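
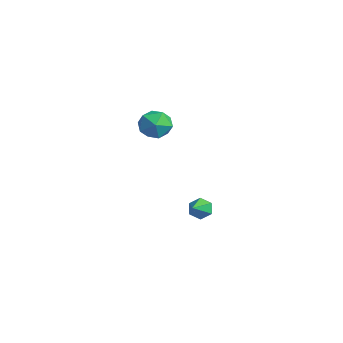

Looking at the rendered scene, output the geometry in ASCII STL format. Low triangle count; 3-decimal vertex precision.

solid 
facet normal -0.322 0.582 0.747
outer loop
vertex -2.274 -1.391 3.33
vertex -2.732 -2.129 3.707
vertex -1.836 -1.951 3.955
endloop
endfacet
facet normal 0.311 0.806 0.504
outer loop
vertex -2.274 -1.391 3.33
vertex -1.836 -1.951 3.955
vertex -1.374 -1.648 3.186
endloop
endfacet
facet normal 0.241 0.951 -0.192
outer loop
vertex -2.274 -1.391 3.33
vertex -1.374 -1.648 3.186
vertex -1.985 -1.639 2.463
endloop
endfacet
facet normal -0.435 0.817 -0.379
outer loop
vertex -2.274 -1.391 3.33
vertex -1.985 -1.639 2.463
vertex -2.824 -1.936 2.785
endloop
endfacet
facet normal -0.783 0.589 0.201
outer loop
vertex -2.274 -1.391 3.33
vertex -2.824 -1.936 2.785
vertex -2.732 -2.129 3.707
endloop
endfacet
facet normal 0.775 0.269 0.572
outer loop
vertex -1.374 -1.648 3.186
vertex -1.836 -1.951 3.955
vertex -1.276 -2.544 3.475
endloop
endfacet
facet normal -0.248 -0.093 0.964
outer loop
vertex -1.836 -1.951 3.955
vertex -2.732 -2.129 3.707
vertex -2.115 -2.841 3.797
endloop
endfacet
facet normal -0.993 -0.082 0.082
outer loop
vertex -2.732 -2.129 3.707
vertex -2.824 -1.936 2.785
vertex -2.726 -2.832 3.074
endloop
endfacet
facet normal -0.430 0.287 -0.856
outer loop
vertex -2.824 -1.936 2.785
vertex -1.985 -1.639 2.463
vertex -2.264 -2.529 2.305
endloop
endfacet
facet normal 0.663 0.504 -0.554
outer loop
vertex -1.985 -1.639 2.463
vertex -1.374 -1.648 3.186
vertex -1.368 -2.351 2.553
endloop
endfacet
facet normal 0.435 -0.817 0.379
outer loop
vertex -1.826 -3.089 2.93
vertex -1.276 -2.544 3.475
vertex -2.115 -2.841 3.797
endloop
endfacet
facet normal -0.241 -0.951 0.192
outer loop
vertex -1.826 -3.089 2.93
vertex -2.115 -2.841 3.797
vertex -2.726 -2.832 3.074
endloop
endfacet
facet normal -0.311 -0.806 -0.504
outer loop
vertex -1.826 -3.089 2.93
vertex -2.726 -2.832 3.074
vertex -2.264 -2.529 2.305
endloop
endfacet
facet normal 0.322 -0.582 -0.747
outer loop
vertex -1.826 -3.089 2.93
vertex -2.264 -2.529 2.305
vertex -1.368 -2.351 2.553
endloop
endfacet
facet normal 0.783 -0.589 -0.201
outer loop
vertex -1.826 -3.089 2.93
vertex -1.368 -2.351 2.553
vertex -1.276 -2.544 3.475
endloop
endfacet
facet normal 0.430 -0.287 0.856
outer loop
vertex -2.115 -2.841 3.797
vertex -1.276 -2.544 3.475
vertex -1.836 -1.951 3.955
endloop
endfacet
facet normal -0.663 -0.504 0.554
outer loop
vertex -2.726 -2.832 3.074
vertex -2.115 -2.841 3.797
vertex -2.732 -2.129 3.707
endloop
endfacet
facet normal -0.775 -0.269 -0.572
outer loop
vertex -2.264 -2.529 2.305
vertex -2.726 -2.832 3.074
vertex -2.824 -1.936 2.785
endloop
endfacet
facet normal 0.248 0.093 -0.964
outer loop
vertex -1.368 -2.351 2.553
vertex -2.264 -2.529 2.305
vertex -1.985 -1.639 2.463
endloop
endfacet
facet normal 0.993 0.082 -0.082
outer loop
vertex -1.276 -2.544 3.475
vertex -1.368 -2.351 2.553
vertex -1.374 -1.648 3.186
endloop
endfacet
facet normal -0.648 0.591 -0.480
outer loop
vertex -2.41 0.222 -3.9
vertex -2.713 0.346 -3.339
vertex -2.223 0.725 -3.533
endloop
endfacet
facet normal 0.899 -0.015 -0.438
outer loop
vertex -2.41 0.222 -3.9
vertex -2.223 0.725 -3.533
vertex -1.827 -0.466 -2.681
endloop
endfacet
facet normal -0.648 0.592 -0.480
outer loop
vertex -2.223 0.725 -3.533
vertex -2.713 0.346 -3.339
vertex -2.526 0.848 -2.972
endloop
endfacet
facet normal 0.803 0.499 0.324
outer loop
vertex -2.223 0.725 -3.533
vertex -2.526 0.848 -2.972
vertex -1.827 -0.466 -2.681
endloop
endfacet
facet normal -0.648 0.592 -0.480
outer loop
vertex -2.526 0.848 -2.972
vertex -2.713 0.346 -3.339
vertex -3.017 0.469 -2.777
endloop
endfacet
facet normal 0.152 0.290 0.945
outer loop
vertex -2.526 0.848 -2.972
vertex -3.017 0.469 -2.777
vertex -1.827 -0.466 -2.681
endloop
endfacet
facet normal -0.648 0.592 -0.480
outer loop
vertex -3.017 0.469 -2.777
vertex -2.713 0.346 -3.339
vertex -3.204 -0.033 -3.144
endloop
endfacet
facet normal -0.407 -0.435 0.803
outer loop
vertex -3.017 0.469 -2.777
vertex -3.204 -0.033 -3.144
vertex -1.827 -0.466 -2.681
endloop
endfacet
facet normal -0.648 0.592 -0.480
outer loop
vertex -3.204 -0.033 -3.144
vertex -2.713 0.346 -3.339
vertex -2.901 -0.157 -3.706
endloop
endfacet
facet normal -0.312 -0.949 0.041
outer loop
vertex -3.204 -0.033 -3.144
vertex -2.901 -0.157 -3.706
vertex -1.827 -0.466 -2.681
endloop
endfacet
facet normal -0.647 0.592 -0.480
outer loop
vertex -2.901 -0.157 -3.706
vertex -2.713 0.346 -3.339
vertex -2.41 0.222 -3.9
endloop
endfacet
facet normal 0.341 -0.739 -0.580
outer loop
vertex -2.901 -0.157 -3.706
vertex -2.41 0.222 -3.9
vertex -1.827 -0.466 -2.681
endloop
endfacet

endsolid


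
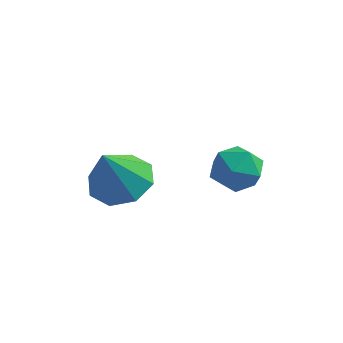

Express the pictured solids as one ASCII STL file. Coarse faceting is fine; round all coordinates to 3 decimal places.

solid 
facet normal 0.131 0.427 -0.895
outer loop
vertex 1.19 0.561 0.668
vertex 0.219 0.584 0.537
vertex 0.88 1.194 0.925
endloop
endfacet
facet normal 0.729 0.081 0.680
outer loop
vertex 1.19 0.561 0.668
vertex 0.88 1.194 0.925
vertex 0.001 -0.124 2.023
endloop
endfacet
facet normal 0.132 0.426 -0.895
outer loop
vertex 0.88 1.194 0.925
vertex 0.219 0.584 0.537
vertex 0.184 1.47 0.954
endloop
endfacet
facet normal 0.241 0.521 0.819
outer loop
vertex 0.88 1.194 0.925
vertex 0.184 1.47 0.954
vertex 0.001 -0.124 2.023
endloop
endfacet
facet normal 0.130 0.426 -0.895
outer loop
vertex 0.184 1.47 0.954
vertex 0.219 0.584 0.537
vertex -0.493 1.227 0.74
endloop
endfacet
facet normal -0.423 0.538 0.729
outer loop
vertex 0.184 1.47 0.954
vertex -0.493 1.227 0.74
vertex 0.001 -0.124 2.023
endloop
endfacet
facet normal 0.131 0.427 -0.895
outer loop
vertex -0.493 1.227 0.74
vertex 0.219 0.584 0.537
vertex -0.752 0.607 0.406
endloop
endfacet
facet normal -0.879 0.118 0.463
outer loop
vertex -0.493 1.227 0.74
vertex -0.752 0.607 0.406
vertex 0.001 -0.124 2.023
endloop
endfacet
facet normal 0.131 0.426 -0.895
outer loop
vertex -0.752 0.607 0.406
vertex 0.219 0.584 0.537
vertex -0.443 -0.026 0.15
endloop
endfacet
facet normal -0.854 -0.489 0.177
outer loop
vertex -0.752 0.607 0.406
vertex -0.443 -0.026 0.15
vertex 0.001 -0.124 2.023
endloop
endfacet
facet normal 0.130 0.426 -0.895
outer loop
vertex -0.443 -0.026 0.15
vertex 0.219 0.584 0.537
vertex 0.254 -0.302 0.12
endloop
endfacet
facet normal -0.366 -0.930 0.038
outer loop
vertex -0.443 -0.026 0.15
vertex 0.254 -0.302 0.12
vertex 0.001 -0.124 2.023
endloop
endfacet
facet normal 0.131 0.426 -0.895
outer loop
vertex 0.254 -0.302 0.12
vertex 0.219 0.584 0.537
vertex 0.93 -0.059 0.335
endloop
endfacet
facet normal 0.299 -0.946 0.128
outer loop
vertex 0.254 -0.302 0.12
vertex 0.93 -0.059 0.335
vertex 0.001 -0.124 2.023
endloop
endfacet
facet normal 0.131 0.426 -0.895
outer loop
vertex 0.93 -0.059 0.335
vertex 0.219 0.584 0.537
vertex 1.19 0.561 0.668
endloop
endfacet
facet normal 0.753 -0.527 0.394
outer loop
vertex 0.93 -0.059 0.335
vertex 1.19 0.561 0.668
vertex 0.001 -0.124 2.023
endloop
endfacet
facet normal 0.134 0.990 0.048
outer loop
vertex 2.4 4.359 -1.0
vertex 2.294 4.33 -0.113
vertex 3.108 4.237 -0.469
endloop
endfacet
facet normal 0.497 0.710 -0.499
outer loop
vertex 2.4 4.359 -1.0
vertex 3.108 4.237 -0.469
vertex 3.028 3.763 -1.223
endloop
endfacet
facet normal 0.031 0.378 -0.925
outer loop
vertex 2.4 4.359 -1.0
vertex 3.028 3.763 -1.223
vertex 2.164 3.564 -1.333
endloop
endfacet
facet normal -0.620 0.453 -0.641
outer loop
vertex 2.4 4.359 -1.0
vertex 2.164 3.564 -1.333
vertex 1.71 3.914 -0.647
endloop
endfacet
facet normal -0.556 0.830 -0.039
outer loop
vertex 2.4 4.359 -1.0
vertex 1.71 3.914 -0.647
vertex 2.294 4.33 -0.113
endloop
endfacet
facet normal 0.946 0.220 -0.239
outer loop
vertex 3.028 3.763 -1.223
vertex 3.108 4.237 -0.469
vertex 3.31 3.366 -0.473
endloop
endfacet
facet normal 0.360 0.673 0.647
outer loop
vertex 3.108 4.237 -0.469
vertex 2.294 4.33 -0.113
vertex 2.856 3.716 0.213
endloop
endfacet
facet normal -0.757 0.415 0.504
outer loop
vertex 2.294 4.33 -0.113
vertex 1.71 3.914 -0.647
vertex 1.992 3.517 0.103
endloop
endfacet
facet normal -0.861 -0.197 -0.469
outer loop
vertex 1.71 3.914 -0.647
vertex 2.164 3.564 -1.333
vertex 1.912 3.043 -0.651
endloop
endfacet
facet normal 0.191 -0.318 -0.929
outer loop
vertex 2.164 3.564 -1.333
vertex 3.028 3.763 -1.223
vertex 2.726 2.95 -1.007
endloop
endfacet
facet normal 0.620 -0.453 0.641
outer loop
vertex 2.62 2.921 -0.12
vertex 3.31 3.366 -0.473
vertex 2.856 3.716 0.213
endloop
endfacet
facet normal -0.031 -0.378 0.925
outer loop
vertex 2.62 2.921 -0.12
vertex 2.856 3.716 0.213
vertex 1.992 3.517 0.103
endloop
endfacet
facet normal -0.497 -0.710 0.499
outer loop
vertex 2.62 2.921 -0.12
vertex 1.992 3.517 0.103
vertex 1.912 3.043 -0.651
endloop
endfacet
facet normal -0.134 -0.990 -0.048
outer loop
vertex 2.62 2.921 -0.12
vertex 1.912 3.043 -0.651
vertex 2.726 2.95 -1.007
endloop
endfacet
facet normal 0.556 -0.830 0.039
outer loop
vertex 2.62 2.921 -0.12
vertex 2.726 2.95 -1.007
vertex 3.31 3.366 -0.473
endloop
endfacet
facet normal 0.861 0.197 0.469
outer loop
vertex 2.856 3.716 0.213
vertex 3.31 3.366 -0.473
vertex 3.108 4.237 -0.469
endloop
endfacet
facet normal -0.191 0.318 0.929
outer loop
vertex 1.992 3.517 0.103
vertex 2.856 3.716 0.213
vertex 2.294 4.33 -0.113
endloop
endfacet
facet normal -0.946 -0.220 0.239
outer loop
vertex 1.912 3.043 -0.651
vertex 1.992 3.517 0.103
vertex 1.71 3.914 -0.647
endloop
endfacet
facet normal -0.360 -0.673 -0.647
outer loop
vertex 2.726 2.95 -1.007
vertex 1.912 3.043 -0.651
vertex 2.164 3.564 -1.333
endloop
endfacet
facet normal 0.757 -0.415 -0.504
outer loop
vertex 3.31 3.366 -0.473
vertex 2.726 2.95 -1.007
vertex 3.028 3.763 -1.223
endloop
endfacet

endsolid


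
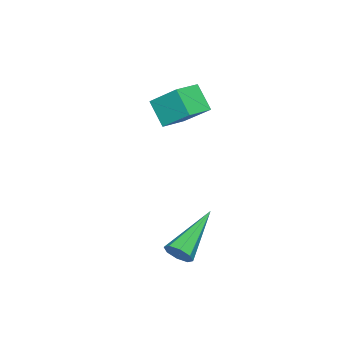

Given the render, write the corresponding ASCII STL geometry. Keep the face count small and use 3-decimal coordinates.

solid 
facet normal 0.902 -0.037 -0.430
outer loop
vertex 3.134 3.615 -1.084
vertex 2.925 3.84 -1.541
vertex 3.153 4.036 -1.08
endloop
endfacet
facet normal 0.210 -0.019 0.978
outer loop
vertex 3.134 3.615 -1.084
vertex 3.153 4.036 -1.08
vertex 0.995 3.92 -0.619
endloop
endfacet
facet normal 0.902 -0.039 -0.430
outer loop
vertex 3.153 4.036 -1.08
vertex 2.925 3.84 -1.541
vertex 3.039 4.341 -1.347
endloop
endfacet
facet normal 0.118 0.679 0.725
outer loop
vertex 3.153 4.036 -1.08
vertex 3.039 4.341 -1.347
vertex 0.995 3.92 -0.619
endloop
endfacet
facet normal 0.901 -0.038 -0.432
outer loop
vertex 3.039 4.341 -1.347
vertex 2.925 3.84 -1.541
vertex 2.858 4.353 -1.726
endloop
endfacet
facet normal -0.163 0.981 0.109
outer loop
vertex 3.039 4.341 -1.347
vertex 2.858 4.353 -1.726
vertex 0.995 3.92 -0.619
endloop
endfacet
facet normal 0.902 -0.038 -0.431
outer loop
vertex 2.858 4.353 -1.726
vertex 2.925 3.84 -1.541
vertex 2.716 4.064 -1.998
endloop
endfacet
facet normal -0.472 0.716 -0.514
outer loop
vertex 2.858 4.353 -1.726
vertex 2.716 4.064 -1.998
vertex 0.995 3.92 -0.619
endloop
endfacet
facet normal 0.902 -0.038 -0.431
outer loop
vertex 2.716 4.064 -1.998
vertex 2.925 3.84 -1.541
vertex 2.697 3.643 -2.001
endloop
endfacet
facet normal -0.627 0.034 -0.779
outer loop
vertex 2.716 4.064 -1.998
vertex 2.697 3.643 -2.001
vertex 0.995 3.92 -0.619
endloop
endfacet
facet normal 0.902 -0.038 -0.431
outer loop
vertex 2.697 3.643 -2.001
vertex 2.925 3.84 -1.541
vertex 2.811 3.338 -1.735
endloop
endfacet
facet normal -0.535 -0.660 -0.527
outer loop
vertex 2.697 3.643 -2.001
vertex 2.811 3.338 -1.735
vertex 0.995 3.92 -0.619
endloop
endfacet
facet normal 0.902 -0.038 -0.431
outer loop
vertex 2.811 3.338 -1.735
vertex 2.925 3.84 -1.541
vertex 2.992 3.326 -1.355
endloop
endfacet
facet normal -0.253 -0.963 0.090
outer loop
vertex 2.811 3.338 -1.735
vertex 2.992 3.326 -1.355
vertex 0.995 3.92 -0.619
endloop
endfacet
facet normal 0.901 -0.039 -0.431
outer loop
vertex 2.992 3.326 -1.355
vertex 2.925 3.84 -1.541
vertex 3.134 3.615 -1.084
endloop
endfacet
facet normal 0.056 -0.697 0.714
outer loop
vertex 2.992 3.326 -1.355
vertex 3.134 3.615 -1.084
vertex 0.995 3.92 -0.619
endloop
endfacet
facet normal -0.953 0.238 -0.188
outer loop
vertex -2.481 0.292 1.895
vertex -2.401 1.417 2.913
vertex -2.129 1.034 1.047
endloop
endfacet
facet normal -0.052 -0.741 -0.670
outer loop
vertex -1.119 0.783 1.247
vertex -2.481 0.292 1.895
vertex -2.129 1.034 1.047
endloop
endfacet
facet normal -0.953 0.237 -0.188
outer loop
vertex -2.129 1.034 1.047
vertex -2.401 1.417 2.913
vertex -2.05 2.16 2.066
endloop
endfacet
facet normal 0.298 0.629 -0.718
outer loop
vertex -2.05 2.16 2.066
vertex -1.119 0.783 1.247
vertex -2.129 1.034 1.047
endloop
endfacet
facet normal -0.298 -0.629 0.718
outer loop
vertex -2.481 0.292 1.895
vertex -1.391 1.166 3.113
vertex -2.401 1.417 2.913
endloop
endfacet
facet normal -0.052 -0.740 -0.671
outer loop
vertex -1.47 0.04 2.094
vertex -2.481 0.292 1.895
vertex -1.119 0.783 1.247
endloop
endfacet
facet normal -0.298 -0.629 0.718
outer loop
vertex -1.47 0.04 2.094
vertex -1.391 1.166 3.113
vertex -2.481 0.292 1.895
endloop
endfacet
facet normal 0.051 0.740 0.670
outer loop
vertex -2.401 1.417 2.913
vertex -1.391 1.166 3.113
vertex -2.05 2.16 2.066
endloop
endfacet
facet normal 0.298 0.629 -0.718
outer loop
vertex -1.039 1.908 2.265
vertex -1.119 0.783 1.247
vertex -2.05 2.16 2.066
endloop
endfacet
facet normal 0.053 0.741 0.670
outer loop
vertex -2.05 2.16 2.066
vertex -1.391 1.166 3.113
vertex -1.039 1.908 2.265
endloop
endfacet
facet normal 0.953 -0.237 0.187
outer loop
vertex -1.039 1.908 2.265
vertex -1.47 0.04 2.094
vertex -1.119 0.783 1.247
endloop
endfacet
facet normal 0.953 -0.237 0.188
outer loop
vertex -1.391 1.166 3.113
vertex -1.47 0.04 2.094
vertex -1.039 1.908 2.265
endloop
endfacet

endsolid


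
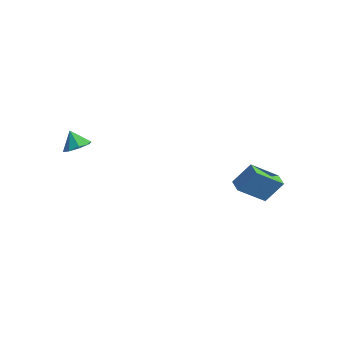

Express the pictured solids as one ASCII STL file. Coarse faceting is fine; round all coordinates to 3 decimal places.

solid 
facet normal 0.593 -0.213 -0.777
outer loop
vertex -2.624 -4.272 1.756
vertex -3.124 -3.867 1.263
vertex -2.474 -3.673 1.706
endloop
endfacet
facet normal 0.301 0.004 0.954
outer loop
vertex -2.624 -4.272 1.756
vertex -2.474 -3.673 1.706
vertex -3.776 -3.633 2.117
endloop
endfacet
facet normal 0.593 -0.214 -0.776
outer loop
vertex -2.474 -3.673 1.706
vertex -3.124 -3.867 1.263
vertex -2.704 -3.187 1.396
endloop
endfacet
facet normal 0.257 0.603 0.755
outer loop
vertex -2.474 -3.673 1.706
vertex -2.704 -3.187 1.396
vertex -3.776 -3.633 2.117
endloop
endfacet
facet normal 0.592 -0.214 -0.777
outer loop
vertex -2.704 -3.187 1.396
vertex -3.124 -3.867 1.263
vertex -3.18 -3.1 1.009
endloop
endfacet
facet normal -0.133 0.919 0.371
outer loop
vertex -2.704 -3.187 1.396
vertex -3.18 -3.1 1.009
vertex -3.776 -3.633 2.117
endloop
endfacet
facet normal 0.594 -0.214 -0.776
outer loop
vertex -3.18 -3.1 1.009
vertex -3.124 -3.867 1.263
vertex -3.623 -3.463 0.77
endloop
endfacet
facet normal -0.641 0.767 0.024
outer loop
vertex -3.18 -3.1 1.009
vertex -3.623 -3.463 0.77
vertex -3.776 -3.633 2.117
endloop
endfacet
facet normal 0.593 -0.214 -0.776
outer loop
vertex -3.623 -3.463 0.77
vertex -3.124 -3.867 1.263
vertex -3.774 -4.062 0.82
endloop
endfacet
facet normal -0.968 0.237 -0.080
outer loop
vertex -3.623 -3.463 0.77
vertex -3.774 -4.062 0.82
vertex -3.776 -3.633 2.117
endloop
endfacet
facet normal 0.593 -0.214 -0.776
outer loop
vertex -3.774 -4.062 0.82
vertex -3.124 -3.867 1.263
vertex -3.543 -4.547 1.13
endloop
endfacet
facet normal -0.924 -0.364 0.119
outer loop
vertex -3.774 -4.062 0.82
vertex -3.543 -4.547 1.13
vertex -3.776 -3.633 2.117
endloop
endfacet
facet normal 0.593 -0.213 -0.777
outer loop
vertex -3.543 -4.547 1.13
vertex -3.124 -3.867 1.263
vertex -3.067 -4.634 1.517
endloop
endfacet
facet normal -0.534 -0.680 0.503
outer loop
vertex -3.543 -4.547 1.13
vertex -3.067 -4.634 1.517
vertex -3.776 -3.633 2.117
endloop
endfacet
facet normal 0.593 -0.213 -0.776
outer loop
vertex -3.067 -4.634 1.517
vertex -3.124 -3.867 1.263
vertex -2.624 -4.272 1.756
endloop
endfacet
facet normal -0.027 -0.528 0.849
outer loop
vertex -3.067 -4.634 1.517
vertex -2.624 -4.272 1.756
vertex -3.776 -3.633 2.117
endloop
endfacet
facet normal -0.804 0.594 -0.029
outer loop
vertex 3.28 3.044 -2.173
vertex 4.277 4.324 -3.629
vertex 2.676 2.169 -3.355
endloop
endfacet
facet normal -0.458 -0.587 0.668
outer loop
vertex 3.343 1.676 -3.331
vertex 3.28 3.044 -2.173
vertex 2.676 2.169 -3.355
endloop
endfacet
facet normal -0.804 0.594 -0.029
outer loop
vertex 2.676 2.169 -3.355
vertex 4.277 4.324 -3.629
vertex 3.673 3.448 -4.811
endloop
endfacet
facet normal -0.380 -0.550 -0.744
outer loop
vertex 3.673 3.448 -4.811
vertex 3.343 1.676 -3.331
vertex 2.676 2.169 -3.355
endloop
endfacet
facet normal 0.380 0.550 0.744
outer loop
vertex 3.28 3.044 -2.173
vertex 4.944 3.831 -3.605
vertex 4.277 4.324 -3.629
endloop
endfacet
facet normal -0.457 -0.587 0.668
outer loop
vertex 3.947 2.552 -2.149
vertex 3.28 3.044 -2.173
vertex 3.343 1.676 -3.331
endloop
endfacet
facet normal 0.379 0.551 0.744
outer loop
vertex 3.947 2.552 -2.149
vertex 4.944 3.831 -3.605
vertex 3.28 3.044 -2.173
endloop
endfacet
facet normal 0.458 0.586 -0.668
outer loop
vertex 4.277 4.324 -3.629
vertex 4.944 3.831 -3.605
vertex 3.673 3.448 -4.811
endloop
endfacet
facet normal -0.379 -0.551 -0.744
outer loop
vertex 4.34 2.956 -4.787
vertex 3.343 1.676 -3.331
vertex 3.673 3.448 -4.811
endloop
endfacet
facet normal 0.457 0.587 -0.668
outer loop
vertex 3.673 3.448 -4.811
vertex 4.944 3.831 -3.605
vertex 4.34 2.956 -4.787
endloop
endfacet
facet normal 0.804 -0.594 0.029
outer loop
vertex 4.34 2.956 -4.787
vertex 3.947 2.552 -2.149
vertex 3.343 1.676 -3.331
endloop
endfacet
facet normal 0.804 -0.594 0.029
outer loop
vertex 4.944 3.831 -3.605
vertex 3.947 2.552 -2.149
vertex 4.34 2.956 -4.787
endloop
endfacet

endsolid


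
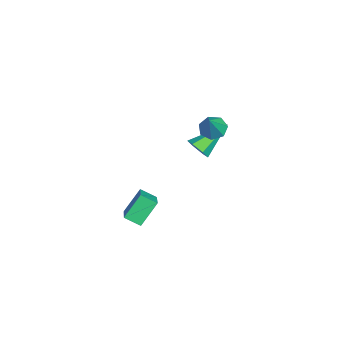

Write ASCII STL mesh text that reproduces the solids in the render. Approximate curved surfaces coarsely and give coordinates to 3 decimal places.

solid 
facet normal 0.433 -0.721 -0.541
outer loop
vertex -1.352 0.145 0.696
vertex -1.946 -0.056 0.489
vertex -1.615 0.4 0.146
endloop
endfacet
facet normal 0.655 0.755 0.036
outer loop
vertex -1.352 0.145 0.696
vertex -1.615 0.4 0.146
vertex -2.794 1.356 1.551
endloop
endfacet
facet normal 0.432 -0.721 -0.541
outer loop
vertex -1.615 0.4 0.146
vertex -1.946 -0.056 0.489
vertex -2.208 0.199 -0.06
endloop
endfacet
facet normal -0.064 0.800 -0.597
outer loop
vertex -1.615 0.4 0.146
vertex -2.208 0.199 -0.06
vertex -2.794 1.356 1.551
endloop
endfacet
facet normal 0.433 -0.721 -0.541
outer loop
vertex -2.208 0.199 -0.06
vertex -1.946 -0.056 0.489
vertex -2.54 -0.258 0.283
endloop
endfacet
facet normal -0.840 0.247 -0.483
outer loop
vertex -2.208 0.199 -0.06
vertex -2.54 -0.258 0.283
vertex -2.794 1.356 1.551
endloop
endfacet
facet normal 0.433 -0.720 -0.542
outer loop
vertex -2.54 -0.258 0.283
vertex -1.946 -0.056 0.489
vertex -2.277 -0.513 0.832
endloop
endfacet
facet normal -0.898 -0.351 0.267
outer loop
vertex -2.54 -0.258 0.283
vertex -2.277 -0.513 0.832
vertex -2.794 1.356 1.551
endloop
endfacet
facet normal 0.433 -0.720 -0.542
outer loop
vertex -2.277 -0.513 0.832
vertex -1.946 -0.056 0.489
vertex -1.683 -0.311 1.038
endloop
endfacet
facet normal -0.178 -0.396 0.901
outer loop
vertex -2.277 -0.513 0.832
vertex -1.683 -0.311 1.038
vertex -2.794 1.356 1.551
endloop
endfacet
facet normal 0.433 -0.721 -0.542
outer loop
vertex -1.683 -0.311 1.038
vertex -1.946 -0.056 0.489
vertex -1.352 0.145 0.696
endloop
endfacet
facet normal 0.598 0.156 0.787
outer loop
vertex -1.683 -0.311 1.038
vertex -1.352 0.145 0.696
vertex -2.794 1.356 1.551
endloop
endfacet
facet normal -0.604 0.155 -0.781
outer loop
vertex -0.9 0.506 1.898
vertex -1.422 0.608 2.322
vertex -0.983 1.064 2.073
endloop
endfacet
facet normal 0.953 0.210 -0.219
outer loop
vertex -0.9 0.506 1.898
vertex -0.983 1.064 2.073
vertex -0.498 0.372 3.518
endloop
endfacet
facet normal -0.604 0.154 -0.782
outer loop
vertex -0.983 1.064 2.073
vertex -1.422 0.608 2.322
vertex -1.397 1.278 2.435
endloop
endfacet
facet normal 0.576 0.796 0.188
outer loop
vertex -0.983 1.064 2.073
vertex -1.397 1.278 2.435
vertex -0.498 0.372 3.518
endloop
endfacet
facet normal -0.603 0.155 -0.783
outer loop
vertex -1.397 1.278 2.435
vertex -1.422 0.608 2.322
vertex -1.83 0.988 2.711
endloop
endfacet
facet normal -0.066 0.738 0.672
outer loop
vertex -1.397 1.278 2.435
vertex -1.83 0.988 2.711
vertex -0.498 0.372 3.518
endloop
endfacet
facet normal -0.604 0.153 -0.782
outer loop
vertex -1.83 0.988 2.711
vertex -1.422 0.608 2.322
vertex -1.955 0.411 2.695
endloop
endfacet
facet normal -0.489 0.082 0.869
outer loop
vertex -1.83 0.988 2.711
vertex -1.955 0.411 2.695
vertex -0.498 0.372 3.518
endloop
endfacet
facet normal -0.604 0.155 -0.782
outer loop
vertex -1.955 0.411 2.695
vertex -1.422 0.608 2.322
vertex -1.679 -0.017 2.397
endloop
endfacet
facet normal -0.374 -0.680 0.630
outer loop
vertex -1.955 0.411 2.695
vertex -1.679 -0.017 2.397
vertex -0.498 0.372 3.518
endloop
endfacet
facet normal -0.603 0.154 -0.783
outer loop
vertex -1.679 -0.017 2.397
vertex -1.422 0.608 2.322
vertex -1.209 0.025 2.043
endloop
endfacet
facet normal 0.190 -0.972 0.137
outer loop
vertex -1.679 -0.017 2.397
vertex -1.209 0.025 2.043
vertex -0.498 0.372 3.518
endloop
endfacet
facet normal -0.605 0.153 -0.781
outer loop
vertex -1.209 0.025 2.043
vertex -1.422 0.608 2.322
vertex -0.9 0.506 1.898
endloop
endfacet
facet normal 0.782 -0.575 -0.242
outer loop
vertex -1.209 0.025 2.043
vertex -0.9 0.506 1.898
vertex -0.498 0.372 3.518
endloop
endfacet
facet normal -0.400 0.528 0.749
outer loop
vertex -2.348 -2.703 -2.612
vertex -0.786 -2.701 -1.779
vertex -2.126 -1.938 -3.032
endloop
endfacet
facet normal -0.883 -0.002 -0.470
outer loop
vertex -1.534 -2.719 -4.141
vertex -2.348 -2.703 -2.612
vertex -2.126 -1.938 -3.032
endloop
endfacet
facet normal -0.400 0.528 0.749
outer loop
vertex -2.126 -1.938 -3.032
vertex -0.786 -2.701 -1.779
vertex -0.564 -1.936 -2.199
endloop
endfacet
facet normal 0.247 0.849 -0.466
outer loop
vertex -0.564 -1.936 -2.199
vertex -1.534 -2.719 -4.141
vertex -2.126 -1.938 -3.032
endloop
endfacet
facet normal -0.247 -0.849 0.466
outer loop
vertex -2.348 -2.703 -2.612
vertex -0.194 -3.482 -2.888
vertex -0.786 -2.701 -1.779
endloop
endfacet
facet normal -0.883 -0.002 -0.470
outer loop
vertex -1.756 -3.484 -3.721
vertex -2.348 -2.703 -2.612
vertex -1.534 -2.719 -4.141
endloop
endfacet
facet normal -0.247 -0.849 0.466
outer loop
vertex -1.756 -3.484 -3.721
vertex -0.194 -3.482 -2.888
vertex -2.348 -2.703 -2.612
endloop
endfacet
facet normal 0.883 0.002 0.470
outer loop
vertex -0.786 -2.701 -1.779
vertex -0.194 -3.482 -2.888
vertex -0.564 -1.936 -2.199
endloop
endfacet
facet normal 0.247 0.849 -0.466
outer loop
vertex 0.028 -2.717 -3.308
vertex -1.534 -2.719 -4.141
vertex -0.564 -1.936 -2.199
endloop
endfacet
facet normal 0.883 0.002 0.470
outer loop
vertex -0.564 -1.936 -2.199
vertex -0.194 -3.482 -2.888
vertex 0.028 -2.717 -3.308
endloop
endfacet
facet normal 0.400 -0.528 -0.749
outer loop
vertex 0.028 -2.717 -3.308
vertex -1.756 -3.484 -3.721
vertex -1.534 -2.719 -4.141
endloop
endfacet
facet normal 0.400 -0.528 -0.749
outer loop
vertex -0.194 -3.482 -2.888
vertex -1.756 -3.484 -3.721
vertex 0.028 -2.717 -3.308
endloop
endfacet

endsolid


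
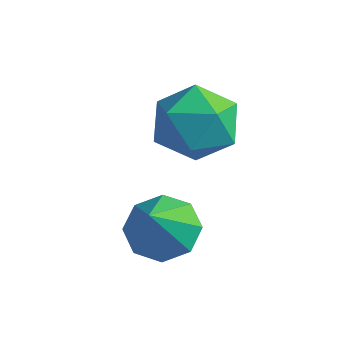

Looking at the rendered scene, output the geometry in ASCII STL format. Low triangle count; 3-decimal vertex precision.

solid 
facet normal -0.210 0.543 -0.813
outer loop
vertex 0.99 0.4 -4.469
vertex 0.137 0.481 -4.195
vertex 0.892 0.955 -4.073
endloop
endfacet
facet normal 0.959 -0.033 0.283
outer loop
vertex 0.99 0.4 -4.469
vertex 0.892 0.955 -4.073
vertex 0.483 -0.421 -2.845
endloop
endfacet
facet normal -0.210 0.544 -0.813
outer loop
vertex 0.892 0.955 -4.073
vertex 0.137 0.481 -4.195
vertex 0.351 1.232 -3.748
endloop
endfacet
facet normal 0.615 0.415 0.670
outer loop
vertex 0.892 0.955 -4.073
vertex 0.351 1.232 -3.748
vertex 0.483 -0.421 -2.845
endloop
endfacet
facet normal -0.208 0.543 -0.813
outer loop
vertex 0.351 1.232 -3.748
vertex 0.137 0.481 -4.195
vertex -0.315 1.07 -3.686
endloop
endfacet
facet normal -0.034 0.477 0.878
outer loop
vertex 0.351 1.232 -3.748
vertex -0.315 1.07 -3.686
vertex 0.483 -0.421 -2.845
endloop
endfacet
facet normal -0.210 0.542 -0.814
outer loop
vertex -0.315 1.07 -3.686
vertex 0.137 0.481 -4.195
vertex -0.717 0.562 -3.921
endloop
endfacet
facet normal -0.608 0.118 0.785
outer loop
vertex -0.315 1.07 -3.686
vertex -0.717 0.562 -3.921
vertex 0.483 -0.421 -2.845
endloop
endfacet
facet normal -0.209 0.543 -0.813
outer loop
vertex -0.717 0.562 -3.921
vertex 0.137 0.481 -4.195
vertex -0.619 0.007 -4.317
endloop
endfacet
facet normal -0.772 -0.454 0.446
outer loop
vertex -0.717 0.562 -3.921
vertex -0.619 0.007 -4.317
vertex 0.483 -0.421 -2.845
endloop
endfacet
facet normal -0.210 0.544 -0.813
outer loop
vertex -0.619 0.007 -4.317
vertex 0.137 0.481 -4.195
vertex -0.078 -0.27 -4.642
endloop
endfacet
facet normal -0.427 -0.902 0.058
outer loop
vertex -0.619 0.007 -4.317
vertex -0.078 -0.27 -4.642
vertex 0.483 -0.421 -2.845
endloop
endfacet
facet normal -0.208 0.544 -0.813
outer loop
vertex -0.078 -0.27 -4.642
vertex 0.137 0.481 -4.195
vertex 0.588 -0.108 -4.704
endloop
endfacet
facet normal 0.220 -0.964 -0.150
outer loop
vertex -0.078 -0.27 -4.642
vertex 0.588 -0.108 -4.704
vertex 0.483 -0.421 -2.845
endloop
endfacet
facet normal -0.210 0.542 -0.814
outer loop
vertex 0.588 -0.108 -4.704
vertex 0.137 0.481 -4.195
vertex 0.99 0.4 -4.469
endloop
endfacet
facet normal 0.795 -0.603 -0.057
outer loop
vertex 0.588 -0.108 -4.704
vertex 0.99 0.4 -4.469
vertex 0.483 -0.421 -2.845
endloop
endfacet
facet normal -0.124 0.824 0.553
outer loop
vertex -0.996 3.316 -2.029
vertex -0.696 2.743 -1.109
vertex 0.085 3.272 -1.721
endloop
endfacet
facet normal 0.072 0.991 -0.112
outer loop
vertex -0.996 3.316 -2.029
vertex 0.085 3.272 -1.721
vertex -0.195 3.17 -2.806
endloop
endfacet
facet normal -0.412 0.719 -0.560
outer loop
vertex -0.996 3.316 -2.029
vertex -0.195 3.17 -2.806
vertex -1.15 2.577 -2.864
endloop
endfacet
facet normal -0.908 0.383 -0.171
outer loop
vertex -0.996 3.316 -2.029
vertex -1.15 2.577 -2.864
vertex -1.459 2.314 -1.815
endloop
endfacet
facet normal -0.730 0.448 0.517
outer loop
vertex -0.996 3.316 -2.029
vertex -1.459 2.314 -1.815
vertex -0.696 2.743 -1.109
endloop
endfacet
facet normal 0.698 0.673 -0.243
outer loop
vertex -0.195 3.17 -2.806
vertex 0.085 3.272 -1.721
vertex 0.599 2.506 -2.365
endloop
endfacet
facet normal 0.379 0.403 0.833
outer loop
vertex 0.085 3.272 -1.721
vertex -0.696 2.743 -1.109
vertex 0.29 2.243 -1.316
endloop
endfacet
facet normal -0.600 -0.204 0.773
outer loop
vertex -0.696 2.743 -1.109
vertex -1.459 2.314 -1.815
vertex -0.665 1.65 -1.374
endloop
endfacet
facet normal -0.888 -0.310 -0.339
outer loop
vertex -1.459 2.314 -1.815
vertex -1.15 2.577 -2.864
vertex -0.945 1.548 -2.459
endloop
endfacet
facet normal -0.086 0.232 -0.969
outer loop
vertex -1.15 2.577 -2.864
vertex -0.195 3.17 -2.806
vertex -0.164 2.077 -3.071
endloop
endfacet
facet normal 0.908 -0.383 0.171
outer loop
vertex 0.136 1.504 -2.151
vertex 0.599 2.506 -2.365
vertex 0.29 2.243 -1.316
endloop
endfacet
facet normal 0.412 -0.719 0.560
outer loop
vertex 0.136 1.504 -2.151
vertex 0.29 2.243 -1.316
vertex -0.665 1.65 -1.374
endloop
endfacet
facet normal -0.072 -0.991 0.112
outer loop
vertex 0.136 1.504 -2.151
vertex -0.665 1.65 -1.374
vertex -0.945 1.548 -2.459
endloop
endfacet
facet normal 0.124 -0.824 -0.553
outer loop
vertex 0.136 1.504 -2.151
vertex -0.945 1.548 -2.459
vertex -0.164 2.077 -3.071
endloop
endfacet
facet normal 0.730 -0.448 -0.517
outer loop
vertex 0.136 1.504 -2.151
vertex -0.164 2.077 -3.071
vertex 0.599 2.506 -2.365
endloop
endfacet
facet normal 0.888 0.310 0.339
outer loop
vertex 0.29 2.243 -1.316
vertex 0.599 2.506 -2.365
vertex 0.085 3.272 -1.721
endloop
endfacet
facet normal 0.086 -0.232 0.969
outer loop
vertex -0.665 1.65 -1.374
vertex 0.29 2.243 -1.316
vertex -0.696 2.743 -1.109
endloop
endfacet
facet normal -0.698 -0.673 0.243
outer loop
vertex -0.945 1.548 -2.459
vertex -0.665 1.65 -1.374
vertex -1.459 2.314 -1.815
endloop
endfacet
facet normal -0.379 -0.403 -0.833
outer loop
vertex -0.164 2.077 -3.071
vertex -0.945 1.548 -2.459
vertex -1.15 2.577 -2.864
endloop
endfacet
facet normal 0.600 0.204 -0.773
outer loop
vertex 0.599 2.506 -2.365
vertex -0.164 2.077 -3.071
vertex -0.195 3.17 -2.806
endloop
endfacet

endsolid


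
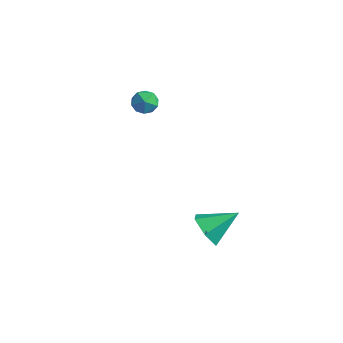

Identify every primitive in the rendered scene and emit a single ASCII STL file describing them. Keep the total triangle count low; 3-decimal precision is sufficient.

solid 
facet normal 0.186 -0.131 0.974
outer loop
vertex -3.432 0.133 4.071
vertex -3.972 -0.349 4.109
vertex -3.3 -0.57 3.951
endloop
endfacet
facet normal 0.782 0.041 0.621
outer loop
vertex -3.432 0.133 4.071
vertex -3.3 -0.57 3.951
vertex -2.992 -0.066 3.53
endloop
endfacet
facet normal 0.676 0.671 0.303
outer loop
vertex -3.432 0.133 4.071
vertex -2.992 -0.066 3.53
vertex -3.474 0.466 3.428
endloop
endfacet
facet normal 0.015 0.888 0.459
outer loop
vertex -3.432 0.133 4.071
vertex -3.474 0.466 3.428
vertex -4.08 0.291 3.786
endloop
endfacet
facet normal -0.289 0.392 0.873
outer loop
vertex -3.432 0.133 4.071
vertex -4.08 0.291 3.786
vertex -3.972 -0.349 4.109
endloop
endfacet
facet normal 0.887 -0.448 0.113
outer loop
vertex -2.992 -0.066 3.53
vertex -3.3 -0.57 3.951
vertex -3.26 -0.671 3.234
endloop
endfacet
facet normal -0.079 -0.727 0.682
outer loop
vertex -3.3 -0.57 3.951
vertex -3.972 -0.349 4.109
vertex -3.866 -0.846 3.592
endloop
endfacet
facet normal -0.845 0.120 0.520
outer loop
vertex -3.972 -0.349 4.109
vertex -4.08 0.291 3.786
vertex -4.348 -0.314 3.49
endloop
endfacet
facet normal -0.355 0.923 -0.150
outer loop
vertex -4.08 0.291 3.786
vertex -3.474 0.466 3.428
vertex -4.04 0.19 3.069
endloop
endfacet
facet normal 0.716 0.571 -0.402
outer loop
vertex -3.474 0.466 3.428
vertex -2.992 -0.066 3.53
vertex -3.368 -0.031 2.911
endloop
endfacet
facet normal -0.015 -0.888 -0.459
outer loop
vertex -3.908 -0.513 2.949
vertex -3.26 -0.671 3.234
vertex -3.866 -0.846 3.592
endloop
endfacet
facet normal -0.676 -0.671 -0.303
outer loop
vertex -3.908 -0.513 2.949
vertex -3.866 -0.846 3.592
vertex -4.348 -0.314 3.49
endloop
endfacet
facet normal -0.782 -0.041 -0.621
outer loop
vertex -3.908 -0.513 2.949
vertex -4.348 -0.314 3.49
vertex -4.04 0.19 3.069
endloop
endfacet
facet normal -0.186 0.131 -0.974
outer loop
vertex -3.908 -0.513 2.949
vertex -4.04 0.19 3.069
vertex -3.368 -0.031 2.911
endloop
endfacet
facet normal 0.289 -0.392 -0.873
outer loop
vertex -3.908 -0.513 2.949
vertex -3.368 -0.031 2.911
vertex -3.26 -0.671 3.234
endloop
endfacet
facet normal 0.355 -0.923 0.150
outer loop
vertex -3.866 -0.846 3.592
vertex -3.26 -0.671 3.234
vertex -3.3 -0.57 3.951
endloop
endfacet
facet normal -0.716 -0.571 0.402
outer loop
vertex -4.348 -0.314 3.49
vertex -3.866 -0.846 3.592
vertex -3.972 -0.349 4.109
endloop
endfacet
facet normal -0.887 0.448 -0.113
outer loop
vertex -4.04 0.19 3.069
vertex -4.348 -0.314 3.49
vertex -4.08 0.291 3.786
endloop
endfacet
facet normal 0.079 0.727 -0.682
outer loop
vertex -3.368 -0.031 2.911
vertex -4.04 0.19 3.069
vertex -3.474 0.466 3.428
endloop
endfacet
facet normal 0.845 -0.120 -0.520
outer loop
vertex -3.26 -0.671 3.234
vertex -3.368 -0.031 2.911
vertex -2.992 -0.066 3.53
endloop
endfacet
facet normal -0.461 -0.727 -0.509
outer loop
vertex 2.583 -3.12 0.024
vertex 2.065 -2.477 -0.425
vertex 2.89 -2.75 -0.783
endloop
endfacet
facet normal 0.944 -0.187 0.273
outer loop
vertex 2.583 -3.12 0.024
vertex 2.89 -2.75 -0.783
vertex 2.835 -1.263 0.425
endloop
endfacet
facet normal -0.461 -0.726 -0.509
outer loop
vertex 2.89 -2.75 -0.783
vertex 2.065 -2.477 -0.425
vertex 2.372 -2.106 -1.232
endloop
endfacet
facet normal 0.827 0.372 -0.421
outer loop
vertex 2.89 -2.75 -0.783
vertex 2.372 -2.106 -1.232
vertex 2.835 -1.263 0.425
endloop
endfacet
facet normal -0.461 -0.727 -0.509
outer loop
vertex 2.372 -2.106 -1.232
vertex 2.065 -2.477 -0.425
vertex 1.547 -1.834 -0.874
endloop
endfacet
facet normal 0.085 0.878 -0.471
outer loop
vertex 2.372 -2.106 -1.232
vertex 1.547 -1.834 -0.874
vertex 2.835 -1.263 0.425
endloop
endfacet
facet normal -0.462 -0.727 -0.508
outer loop
vertex 1.547 -1.834 -0.874
vertex 2.065 -2.477 -0.425
vertex 1.24 -2.204 -0.066
endloop
endfacet
facet normal -0.539 0.824 0.172
outer loop
vertex 1.547 -1.834 -0.874
vertex 1.24 -2.204 -0.066
vertex 2.835 -1.263 0.425
endloop
endfacet
facet normal -0.462 -0.727 -0.508
outer loop
vertex 1.24 -2.204 -0.066
vertex 2.065 -2.477 -0.425
vertex 1.758 -2.847 0.383
endloop
endfacet
facet normal -0.423 0.265 0.867
outer loop
vertex 1.24 -2.204 -0.066
vertex 1.758 -2.847 0.383
vertex 2.835 -1.263 0.425
endloop
endfacet
facet normal -0.462 -0.727 -0.508
outer loop
vertex 1.758 -2.847 0.383
vertex 2.065 -2.477 -0.425
vertex 2.583 -3.12 0.024
endloop
endfacet
facet normal 0.319 -0.241 0.917
outer loop
vertex 1.758 -2.847 0.383
vertex 2.583 -3.12 0.024
vertex 2.835 -1.263 0.425
endloop
endfacet

endsolid


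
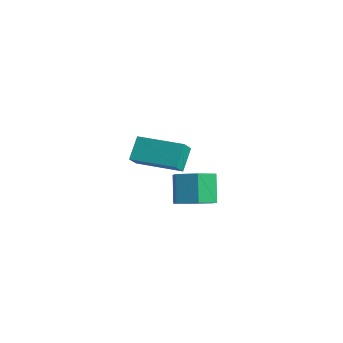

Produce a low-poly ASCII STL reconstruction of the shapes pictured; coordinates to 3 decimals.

solid 
facet normal -0.384 0.656 -0.650
outer loop
vertex -2.788 -2.092 -0.077
vertex -0.977 -1.049 -0.093
vertex -2.392 -2.794 -1.019
endloop
endfacet
facet normal -0.867 -0.499 0.008
outer loop
vertex -2.043 -3.391 -0.427
vertex -2.788 -2.092 -0.077
vertex -2.392 -2.794 -1.019
endloop
endfacet
facet normal -0.384 0.656 -0.650
outer loop
vertex -2.392 -2.794 -1.019
vertex -0.977 -1.049 -0.093
vertex -0.581 -1.751 -1.035
endloop
endfacet
facet normal 0.320 -0.566 -0.760
outer loop
vertex -0.581 -1.751 -1.035
vertex -2.043 -3.391 -0.427
vertex -2.392 -2.794 -1.019
endloop
endfacet
facet normal -0.320 0.566 0.760
outer loop
vertex -2.788 -2.092 -0.077
vertex -0.628 -1.646 0.499
vertex -0.977 -1.049 -0.093
endloop
endfacet
facet normal -0.867 -0.499 0.008
outer loop
vertex -2.439 -2.689 0.515
vertex -2.788 -2.092 -0.077
vertex -2.043 -3.391 -0.427
endloop
endfacet
facet normal -0.320 0.566 0.760
outer loop
vertex -2.439 -2.689 0.515
vertex -0.628 -1.646 0.499
vertex -2.788 -2.092 -0.077
endloop
endfacet
facet normal 0.867 0.499 -0.008
outer loop
vertex -0.977 -1.049 -0.093
vertex -0.628 -1.646 0.499
vertex -0.581 -1.751 -1.035
endloop
endfacet
facet normal 0.320 -0.566 -0.760
outer loop
vertex -0.232 -2.348 -0.443
vertex -2.043 -3.391 -0.427
vertex -0.581 -1.751 -1.035
endloop
endfacet
facet normal 0.867 0.499 -0.008
outer loop
vertex -0.581 -1.751 -1.035
vertex -0.628 -1.646 0.499
vertex -0.232 -2.348 -0.443
endloop
endfacet
facet normal 0.384 -0.656 0.650
outer loop
vertex -0.232 -2.348 -0.443
vertex -2.439 -2.689 0.515
vertex -2.043 -3.391 -0.427
endloop
endfacet
facet normal 0.384 -0.656 0.650
outer loop
vertex -0.628 -1.646 0.499
vertex -2.439 -2.689 0.515
vertex -0.232 -2.348 -0.443
endloop
endfacet
facet normal 0.435 -0.306 -0.847
outer loop
vertex 3.808 -4.349 0.138
vertex 3.133 -3.993 -0.338
vertex 3.858 -3.496 -0.145
endloop
endfacet
facet normal 0.899 0.090 0.429
outer loop
vertex 3.808 -4.349 0.138
vertex 3.858 -3.496 -0.145
vertex 3.203 -3.922 1.315
endloop
endfacet
facet normal 0.898 0.091 0.430
outer loop
vertex 3.203 -3.922 1.315
vertex 3.858 -3.496 -0.145
vertex 3.252 -3.069 1.031
endloop
endfacet
facet normal -0.436 0.307 0.846
outer loop
vertex 3.203 -3.922 1.315
vertex 3.252 -3.069 1.031
vertex 2.527 -3.567 0.838
endloop
endfacet
facet normal 0.436 -0.307 -0.846
outer loop
vertex 3.858 -3.496 -0.145
vertex 3.133 -3.993 -0.338
vertex 3.182 -3.141 -0.622
endloop
endfacet
facet normal 0.496 0.866 -0.059
outer loop
vertex 3.858 -3.496 -0.145
vertex 3.182 -3.141 -0.622
vertex 3.252 -3.069 1.031
endloop
endfacet
facet normal 0.496 0.866 -0.059
outer loop
vertex 3.252 -3.069 1.031
vertex 3.182 -3.141 -0.622
vertex 2.576 -2.714 0.554
endloop
endfacet
facet normal -0.436 0.307 0.846
outer loop
vertex 3.252 -3.069 1.031
vertex 2.576 -2.714 0.554
vertex 2.527 -3.567 0.838
endloop
endfacet
facet normal 0.436 -0.307 -0.846
outer loop
vertex 3.182 -3.141 -0.622
vertex 3.133 -3.993 -0.338
vertex 2.457 -3.638 -0.815
endloop
endfacet
facet normal -0.401 0.775 -0.488
outer loop
vertex 3.182 -3.141 -0.622
vertex 2.457 -3.638 -0.815
vertex 2.576 -2.714 0.554
endloop
endfacet
facet normal -0.402 0.775 -0.488
outer loop
vertex 2.576 -2.714 0.554
vertex 2.457 -3.638 -0.815
vertex 1.852 -3.211 0.362
endloop
endfacet
facet normal -0.435 0.307 0.846
outer loop
vertex 2.576 -2.714 0.554
vertex 1.852 -3.211 0.362
vertex 2.527 -3.567 0.838
endloop
endfacet
facet normal 0.436 -0.307 -0.846
outer loop
vertex 2.457 -3.638 -0.815
vertex 3.133 -3.993 -0.338
vertex 2.408 -4.491 -0.531
endloop
endfacet
facet normal -0.899 -0.091 -0.429
outer loop
vertex 2.457 -3.638 -0.815
vertex 2.408 -4.491 -0.531
vertex 1.852 -3.211 0.362
endloop
endfacet
facet normal -0.898 -0.090 -0.430
outer loop
vertex 1.852 -3.211 0.362
vertex 2.408 -4.491 -0.531
vertex 1.802 -4.064 0.645
endloop
endfacet
facet normal -0.435 0.306 0.847
outer loop
vertex 1.852 -3.211 0.362
vertex 1.802 -4.064 0.645
vertex 2.527 -3.567 0.838
endloop
endfacet
facet normal 0.436 -0.307 -0.846
outer loop
vertex 2.408 -4.491 -0.531
vertex 3.133 -3.993 -0.338
vertex 3.084 -4.846 -0.054
endloop
endfacet
facet normal -0.496 -0.866 0.059
outer loop
vertex 2.408 -4.491 -0.531
vertex 3.084 -4.846 -0.054
vertex 1.802 -4.064 0.645
endloop
endfacet
facet normal -0.496 -0.866 0.059
outer loop
vertex 1.802 -4.064 0.645
vertex 3.084 -4.846 -0.054
vertex 2.478 -4.419 1.122
endloop
endfacet
facet normal -0.436 0.307 0.846
outer loop
vertex 1.802 -4.064 0.645
vertex 2.478 -4.419 1.122
vertex 2.527 -3.567 0.838
endloop
endfacet
facet normal 0.435 -0.307 -0.846
outer loop
vertex 3.084 -4.846 -0.054
vertex 3.133 -3.993 -0.338
vertex 3.808 -4.349 0.138
endloop
endfacet
facet normal 0.402 -0.774 0.488
outer loop
vertex 3.084 -4.846 -0.054
vertex 3.808 -4.349 0.138
vertex 2.478 -4.419 1.122
endloop
endfacet
facet normal 0.402 -0.775 0.488
outer loop
vertex 2.478 -4.419 1.122
vertex 3.808 -4.349 0.138
vertex 3.203 -3.922 1.315
endloop
endfacet
facet normal -0.436 0.307 0.846
outer loop
vertex 2.478 -4.419 1.122
vertex 3.203 -3.922 1.315
vertex 2.527 -3.567 0.838
endloop
endfacet

endsolid


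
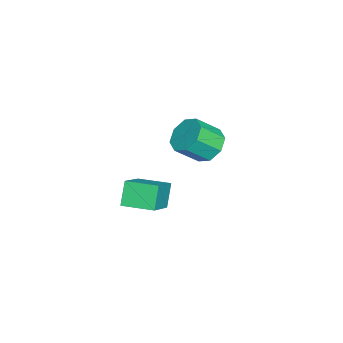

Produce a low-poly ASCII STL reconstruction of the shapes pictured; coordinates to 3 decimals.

solid 
facet normal -0.817 0.112 -0.566
outer loop
vertex 0.314 -3.865 -2.295
vertex 0.469 -2.544 -2.257
vertex 0.952 -3.913 -3.226
endloop
endfacet
facet normal -0.116 -0.993 -0.029
outer loop
vertex 2.431 -4.116 -2.203
vertex 0.314 -3.865 -2.295
vertex 0.952 -3.913 -3.226
endloop
endfacet
facet normal -0.817 0.112 -0.565
outer loop
vertex 0.952 -3.913 -3.226
vertex 0.469 -2.544 -2.257
vertex 1.107 -2.593 -3.189
endloop
endfacet
facet normal 0.564 -0.043 -0.824
outer loop
vertex 1.107 -2.593 -3.189
vertex 2.431 -4.116 -2.203
vertex 0.952 -3.913 -3.226
endloop
endfacet
facet normal -0.564 0.043 0.824
outer loop
vertex 0.314 -3.865 -2.295
vertex 1.948 -2.747 -1.234
vertex 0.469 -2.544 -2.257
endloop
endfacet
facet normal -0.117 -0.993 -0.028
outer loop
vertex 1.793 -4.067 -1.271
vertex 0.314 -3.865 -2.295
vertex 2.431 -4.116 -2.203
endloop
endfacet
facet normal -0.565 0.043 0.824
outer loop
vertex 1.793 -4.067 -1.271
vertex 1.948 -2.747 -1.234
vertex 0.314 -3.865 -2.295
endloop
endfacet
facet normal 0.117 0.993 0.028
outer loop
vertex 0.469 -2.544 -2.257
vertex 1.948 -2.747 -1.234
vertex 1.107 -2.593 -3.189
endloop
endfacet
facet normal 0.565 -0.043 -0.824
outer loop
vertex 2.586 -2.795 -2.165
vertex 2.431 -4.116 -2.203
vertex 1.107 -2.593 -3.189
endloop
endfacet
facet normal 0.116 0.993 0.028
outer loop
vertex 1.107 -2.593 -3.189
vertex 1.948 -2.747 -1.234
vertex 2.586 -2.795 -2.165
endloop
endfacet
facet normal 0.817 -0.112 0.565
outer loop
vertex 2.586 -2.795 -2.165
vertex 1.793 -4.067 -1.271
vertex 2.431 -4.116 -2.203
endloop
endfacet
facet normal 0.817 -0.112 0.566
outer loop
vertex 1.948 -2.747 -1.234
vertex 1.793 -4.067 -1.271
vertex 2.586 -2.795 -2.165
endloop
endfacet
facet normal -0.350 0.658 -0.667
outer loop
vertex -2.267 -1.472 -2.906
vertex -3.088 -1.632 -2.633
vertex -2.456 -1.064 -2.404
endloop
endfacet
facet normal 0.894 0.447 -0.027
outer loop
vertex -2.267 -1.472 -2.906
vertex -2.456 -1.064 -2.404
vertex -1.791 -2.368 -2.001
endloop
endfacet
facet normal 0.894 0.447 -0.029
outer loop
vertex -1.791 -2.368 -2.001
vertex -2.456 -1.064 -2.404
vertex -1.979 -1.96 -1.499
endloop
endfacet
facet normal 0.351 -0.658 0.666
outer loop
vertex -1.791 -2.368 -2.001
vertex -1.979 -1.96 -1.499
vertex -2.612 -2.528 -1.727
endloop
endfacet
facet normal -0.351 0.659 -0.666
outer loop
vertex -2.456 -1.064 -2.404
vertex -3.088 -1.632 -2.633
vertex -3.015 -0.99 -2.036
endloop
endfacet
facet normal 0.433 0.744 0.508
outer loop
vertex -2.456 -1.064 -2.404
vertex -3.015 -0.99 -2.036
vertex -1.979 -1.96 -1.499
endloop
endfacet
facet normal 0.434 0.744 0.508
outer loop
vertex -1.979 -1.96 -1.499
vertex -3.015 -0.99 -2.036
vertex -2.538 -1.886 -1.13
endloop
endfacet
facet normal 0.352 -0.659 0.665
outer loop
vertex -1.979 -1.96 -1.499
vertex -2.538 -1.886 -1.13
vertex -2.612 -2.528 -1.727
endloop
endfacet
facet normal -0.350 0.659 -0.666
outer loop
vertex -3.015 -0.99 -2.036
vertex -3.088 -1.632 -2.633
vertex -3.617 -1.291 -2.017
endloop
endfacet
facet normal -0.279 0.605 0.746
outer loop
vertex -3.015 -0.99 -2.036
vertex -3.617 -1.291 -2.017
vertex -2.538 -1.886 -1.13
endloop
endfacet
facet normal -0.280 0.604 0.746
outer loop
vertex -2.538 -1.886 -1.13
vertex -3.617 -1.291 -2.017
vertex -3.14 -2.187 -1.112
endloop
endfacet
facet normal 0.350 -0.659 0.666
outer loop
vertex -2.538 -1.886 -1.13
vertex -3.14 -2.187 -1.112
vertex -2.612 -2.528 -1.727
endloop
endfacet
facet normal -0.351 0.659 -0.666
outer loop
vertex -3.617 -1.291 -2.017
vertex -3.088 -1.632 -2.633
vertex -3.909 -1.792 -2.359
endloop
endfacet
facet normal -0.830 0.110 0.547
outer loop
vertex -3.617 -1.291 -2.017
vertex -3.909 -1.792 -2.359
vertex -3.14 -2.187 -1.112
endloop
endfacet
facet normal -0.830 0.112 0.547
outer loop
vertex -3.14 -2.187 -1.112
vertex -3.909 -1.792 -2.359
vertex -3.433 -2.688 -1.454
endloop
endfacet
facet normal 0.350 -0.659 0.666
outer loop
vertex -3.14 -2.187 -1.112
vertex -3.433 -2.688 -1.454
vertex -2.612 -2.528 -1.727
endloop
endfacet
facet normal -0.351 0.658 -0.666
outer loop
vertex -3.909 -1.792 -2.359
vertex -3.088 -1.632 -2.633
vertex -3.721 -2.2 -2.861
endloop
endfacet
facet normal -0.894 -0.447 0.028
outer loop
vertex -3.909 -1.792 -2.359
vertex -3.721 -2.2 -2.861
vertex -3.433 -2.688 -1.454
endloop
endfacet
facet normal -0.894 -0.448 0.028
outer loop
vertex -3.433 -2.688 -1.454
vertex -3.721 -2.2 -2.861
vertex -3.244 -3.096 -1.956
endloop
endfacet
facet normal 0.350 -0.658 0.667
outer loop
vertex -3.433 -2.688 -1.454
vertex -3.244 -3.096 -1.956
vertex -2.612 -2.528 -1.727
endloop
endfacet
facet normal -0.352 0.659 -0.665
outer loop
vertex -3.721 -2.2 -2.861
vertex -3.088 -1.632 -2.633
vertex -3.162 -2.274 -3.23
endloop
endfacet
facet normal -0.434 -0.744 -0.508
outer loop
vertex -3.721 -2.2 -2.861
vertex -3.162 -2.274 -3.23
vertex -3.244 -3.096 -1.956
endloop
endfacet
facet normal -0.433 -0.744 -0.508
outer loop
vertex -3.244 -3.096 -1.956
vertex -3.162 -2.274 -3.23
vertex -2.685 -3.17 -2.324
endloop
endfacet
facet normal 0.351 -0.659 0.666
outer loop
vertex -3.244 -3.096 -1.956
vertex -2.685 -3.17 -2.324
vertex -2.612 -2.528 -1.727
endloop
endfacet
facet normal -0.350 0.659 -0.666
outer loop
vertex -3.162 -2.274 -3.23
vertex -3.088 -1.632 -2.633
vertex -2.56 -1.973 -3.248
endloop
endfacet
facet normal 0.280 -0.605 -0.746
outer loop
vertex -3.162 -2.274 -3.23
vertex -2.56 -1.973 -3.248
vertex -2.685 -3.17 -2.324
endloop
endfacet
facet normal 0.279 -0.605 -0.746
outer loop
vertex -2.685 -3.17 -2.324
vertex -2.56 -1.973 -3.248
vertex -2.083 -2.869 -2.343
endloop
endfacet
facet normal 0.350 -0.659 0.666
outer loop
vertex -2.685 -3.17 -2.324
vertex -2.083 -2.869 -2.343
vertex -2.612 -2.528 -1.727
endloop
endfacet
facet normal -0.350 0.659 -0.666
outer loop
vertex -2.56 -1.973 -3.248
vertex -3.088 -1.632 -2.633
vertex -2.267 -1.472 -2.906
endloop
endfacet
facet normal 0.829 -0.111 -0.547
outer loop
vertex -2.56 -1.973 -3.248
vertex -2.267 -1.472 -2.906
vertex -2.083 -2.869 -2.343
endloop
endfacet
facet normal 0.830 -0.111 -0.546
outer loop
vertex -2.083 -2.869 -2.343
vertex -2.267 -1.472 -2.906
vertex -1.791 -2.368 -2.001
endloop
endfacet
facet normal 0.351 -0.659 0.666
outer loop
vertex -2.083 -2.869 -2.343
vertex -1.791 -2.368 -2.001
vertex -2.612 -2.528 -1.727
endloop
endfacet

endsolid


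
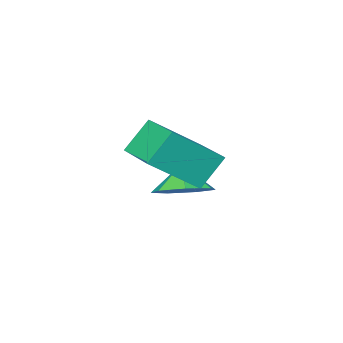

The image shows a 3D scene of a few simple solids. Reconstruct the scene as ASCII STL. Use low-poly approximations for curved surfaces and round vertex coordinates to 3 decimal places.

solid 
facet normal 0.275 0.442 -0.854
outer loop
vertex 1.808 -1.742 -4.231
vertex 1.103 -1.02 -4.084
vertex 2.075 -1.031 -3.777
endloop
endfacet
facet normal 0.502 -0.591 0.631
outer loop
vertex 1.808 -1.742 -4.231
vertex 2.075 -1.031 -3.777
vertex 0.817 -1.48 -3.196
endloop
endfacet
facet normal 0.275 0.442 -0.854
outer loop
vertex 2.075 -1.031 -3.777
vertex 1.103 -1.02 -4.084
vertex 1.61 -0.312 -3.554
endloop
endfacet
facet normal 0.422 -0.008 0.907
outer loop
vertex 2.075 -1.031 -3.777
vertex 1.61 -0.312 -3.554
vertex 0.817 -1.48 -3.196
endloop
endfacet
facet normal 0.275 0.442 -0.854
outer loop
vertex 1.61 -0.312 -3.554
vertex 1.103 -1.02 -4.084
vertex 0.763 -0.126 -3.73
endloop
endfacet
facet normal -0.113 0.361 0.926
outer loop
vertex 1.61 -0.312 -3.554
vertex 0.763 -0.126 -3.73
vertex 0.817 -1.48 -3.196
endloop
endfacet
facet normal 0.275 0.443 -0.854
outer loop
vertex 0.763 -0.126 -3.73
vertex 1.103 -1.02 -4.084
vertex 0.172 -0.613 -4.173
endloop
endfacet
facet normal -0.700 0.238 0.673
outer loop
vertex 0.763 -0.126 -3.73
vertex 0.172 -0.613 -4.173
vertex 0.817 -1.48 -3.196
endloop
endfacet
facet normal 0.275 0.442 -0.854
outer loop
vertex 0.172 -0.613 -4.173
vertex 1.103 -1.02 -4.084
vertex 0.281 -1.407 -4.549
endloop
endfacet
facet normal -0.897 -0.284 0.340
outer loop
vertex 0.172 -0.613 -4.173
vertex 0.281 -1.407 -4.549
vertex 0.817 -1.48 -3.196
endloop
endfacet
facet normal 0.274 0.443 -0.854
outer loop
vertex 0.281 -1.407 -4.549
vertex 1.103 -1.02 -4.084
vertex 1.01 -1.909 -4.575
endloop
endfacet
facet normal -0.554 -0.814 0.176
outer loop
vertex 0.281 -1.407 -4.549
vertex 1.01 -1.909 -4.575
vertex 0.817 -1.48 -3.196
endloop
endfacet
facet normal 0.275 0.443 -0.853
outer loop
vertex 1.01 -1.909 -4.575
vertex 1.103 -1.02 -4.084
vertex 1.808 -1.742 -4.231
endloop
endfacet
facet normal 0.067 -0.950 0.305
outer loop
vertex 1.01 -1.909 -4.575
vertex 1.808 -1.742 -4.231
vertex 0.817 -1.48 -3.196
endloop
endfacet
facet normal -0.624 0.073 0.778
outer loop
vertex 3.536 0.375 0.125
vertex 3.973 1.995 0.323
vertex 2.069 0.92 -1.104
endloop
endfacet
facet normal -0.258 -0.959 -0.118
outer loop
vertex 2.887 0.825 -2.123
vertex 3.536 0.375 0.125
vertex 2.069 0.92 -1.104
endloop
endfacet
facet normal -0.624 0.073 0.778
outer loop
vertex 2.069 0.92 -1.104
vertex 3.973 1.995 0.323
vertex 2.506 2.541 -0.906
endloop
endfacet
facet normal -0.737 0.274 -0.617
outer loop
vertex 2.506 2.541 -0.906
vertex 2.887 0.825 -2.123
vertex 2.069 0.92 -1.104
endloop
endfacet
facet normal 0.737 -0.274 0.617
outer loop
vertex 3.536 0.375 0.125
vertex 4.791 1.9 -0.696
vertex 3.973 1.995 0.323
endloop
endfacet
facet normal -0.259 -0.959 -0.117
outer loop
vertex 4.354 0.279 -0.894
vertex 3.536 0.375 0.125
vertex 2.887 0.825 -2.123
endloop
endfacet
facet normal 0.737 -0.274 0.618
outer loop
vertex 4.354 0.279 -0.894
vertex 4.791 1.9 -0.696
vertex 3.536 0.375 0.125
endloop
endfacet
facet normal 0.258 0.959 0.118
outer loop
vertex 3.973 1.995 0.323
vertex 4.791 1.9 -0.696
vertex 2.506 2.541 -0.906
endloop
endfacet
facet normal -0.737 0.274 -0.618
outer loop
vertex 3.324 2.445 -1.925
vertex 2.887 0.825 -2.123
vertex 2.506 2.541 -0.906
endloop
endfacet
facet normal 0.258 0.959 0.117
outer loop
vertex 2.506 2.541 -0.906
vertex 4.791 1.9 -0.696
vertex 3.324 2.445 -1.925
endloop
endfacet
facet normal 0.624 -0.073 -0.778
outer loop
vertex 3.324 2.445 -1.925
vertex 4.354 0.279 -0.894
vertex 2.887 0.825 -2.123
endloop
endfacet
facet normal 0.624 -0.073 -0.778
outer loop
vertex 4.791 1.9 -0.696
vertex 4.354 0.279 -0.894
vertex 3.324 2.445 -1.925
endloop
endfacet

endsolid


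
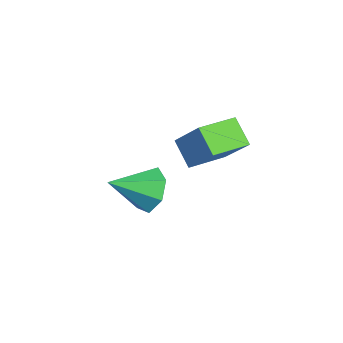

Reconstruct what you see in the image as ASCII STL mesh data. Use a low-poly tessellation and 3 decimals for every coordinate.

solid 
facet normal -0.181 0.859 -0.479
outer loop
vertex -0.463 -2.218 -3.354
vertex -1.32 -2.062 -2.75
vertex -0.322 -1.753 -2.573
endloop
endfacet
facet normal 0.948 -0.317 0.018
outer loop
vertex -0.463 -2.218 -3.354
vertex -0.322 -1.753 -2.573
vertex -0.98 -3.678 -1.85
endloop
endfacet
facet normal -0.181 0.859 -0.478
outer loop
vertex -0.322 -1.753 -2.573
vertex -1.32 -2.062 -2.75
vertex -0.932 -1.521 -1.925
endloop
endfacet
facet normal 0.729 0.008 0.684
outer loop
vertex -0.322 -1.753 -2.573
vertex -0.932 -1.521 -1.925
vertex -0.98 -3.678 -1.85
endloop
endfacet
facet normal -0.180 0.859 -0.479
outer loop
vertex -0.932 -1.521 -1.925
vertex -1.32 -2.062 -2.75
vertex -1.835 -1.696 -1.899
endloop
endfacet
facet normal 0.022 0.034 0.999
outer loop
vertex -0.932 -1.521 -1.925
vertex -1.835 -1.696 -1.899
vertex -0.98 -3.678 -1.85
endloop
endfacet
facet normal -0.181 0.859 -0.479
outer loop
vertex -1.835 -1.696 -1.899
vertex -1.32 -2.062 -2.75
vertex -2.35 -2.147 -2.513
endloop
endfacet
facet normal -0.639 -0.258 0.725
outer loop
vertex -1.835 -1.696 -1.899
vertex -2.35 -2.147 -2.513
vertex -0.98 -3.678 -1.85
endloop
endfacet
facet normal -0.181 0.859 -0.479
outer loop
vertex -2.35 -2.147 -2.513
vertex -1.32 -2.062 -2.75
vertex -2.089 -2.534 -3.306
endloop
endfacet
facet normal -0.758 -0.649 0.067
outer loop
vertex -2.35 -2.147 -2.513
vertex -2.089 -2.534 -3.306
vertex -0.98 -3.678 -1.85
endloop
endfacet
facet normal -0.181 0.859 -0.479
outer loop
vertex -2.089 -2.534 -3.306
vertex -1.32 -2.062 -2.75
vertex -1.25 -2.566 -3.68
endloop
endfacet
facet normal -0.245 -0.844 -0.477
outer loop
vertex -2.089 -2.534 -3.306
vertex -1.25 -2.566 -3.68
vertex -0.98 -3.678 -1.85
endloop
endfacet
facet normal -0.181 0.859 -0.479
outer loop
vertex -1.25 -2.566 -3.68
vertex -1.32 -2.062 -2.75
vertex -0.463 -2.218 -3.354
endloop
endfacet
facet normal 0.515 -0.697 -0.499
outer loop
vertex -1.25 -2.566 -3.68
vertex -0.463 -2.218 -3.354
vertex -0.98 -3.678 -1.85
endloop
endfacet
facet normal -0.554 -0.367 -0.747
outer loop
vertex -0.056 -1.322 0.966
vertex -0.803 0.108 0.817
vertex 0.832 -0.946 0.123
endloop
endfacet
facet normal 0.461 -0.882 0.092
outer loop
vertex 1.883 -0.248 1.543
vertex -0.056 -1.322 0.966
vertex 0.832 -0.946 0.123
endloop
endfacet
facet normal -0.554 -0.368 -0.747
outer loop
vertex 0.832 -0.946 0.123
vertex -0.803 0.108 0.817
vertex 0.084 0.484 -0.026
endloop
endfacet
facet normal 0.693 0.294 -0.658
outer loop
vertex 0.084 0.484 -0.026
vertex 1.883 -0.248 1.543
vertex 0.832 -0.946 0.123
endloop
endfacet
facet normal -0.694 -0.294 0.658
outer loop
vertex -0.056 -1.322 0.966
vertex 0.248 0.806 2.237
vertex -0.803 0.108 0.817
endloop
endfacet
facet normal 0.461 -0.882 0.092
outer loop
vertex 0.996 -0.624 2.386
vertex -0.056 -1.322 0.966
vertex 1.883 -0.248 1.543
endloop
endfacet
facet normal -0.693 -0.294 0.658
outer loop
vertex 0.996 -0.624 2.386
vertex 0.248 0.806 2.237
vertex -0.056 -1.322 0.966
endloop
endfacet
facet normal -0.462 0.882 -0.092
outer loop
vertex -0.803 0.108 0.817
vertex 0.248 0.806 2.237
vertex 0.084 0.484 -0.026
endloop
endfacet
facet normal 0.693 0.294 -0.658
outer loop
vertex 1.136 1.182 1.394
vertex 1.883 -0.248 1.543
vertex 0.084 0.484 -0.026
endloop
endfacet
facet normal -0.461 0.883 -0.092
outer loop
vertex 0.084 0.484 -0.026
vertex 0.248 0.806 2.237
vertex 1.136 1.182 1.394
endloop
endfacet
facet normal 0.554 0.367 0.747
outer loop
vertex 1.136 1.182 1.394
vertex 0.996 -0.624 2.386
vertex 1.883 -0.248 1.543
endloop
endfacet
facet normal 0.554 0.368 0.747
outer loop
vertex 0.248 0.806 2.237
vertex 0.996 -0.624 2.386
vertex 1.136 1.182 1.394
endloop
endfacet

endsolid


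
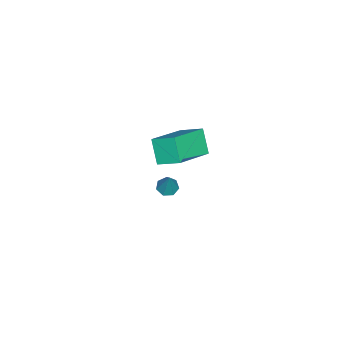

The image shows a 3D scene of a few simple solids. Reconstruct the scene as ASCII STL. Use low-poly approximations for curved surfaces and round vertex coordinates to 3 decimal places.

solid 
facet normal -0.353 -0.233 -0.906
outer loop
vertex 0.122 -0.07 -4.473
vertex -0.239 0.344 -4.439
vertex 0.273 0.351 -4.64
endloop
endfacet
facet normal 0.947 -0.318 0.054
outer loop
vertex 0.122 -0.07 -4.473
vertex 0.273 0.351 -4.64
vertex 0.299 0.696 -3.061
endloop
endfacet
facet normal -0.353 -0.232 -0.907
outer loop
vertex 0.273 0.351 -4.64
vertex -0.239 0.344 -4.439
vertex 0.039 0.766 -4.655
endloop
endfacet
facet normal 0.867 0.484 -0.120
outer loop
vertex 0.273 0.351 -4.64
vertex 0.039 0.766 -4.655
vertex 0.299 0.696 -3.061
endloop
endfacet
facet normal -0.354 -0.231 -0.906
outer loop
vertex 0.039 0.766 -4.655
vertex -0.239 0.344 -4.439
vertex -0.404 0.864 -4.507
endloop
endfacet
facet normal 0.218 0.976 0.007
outer loop
vertex 0.039 0.766 -4.655
vertex -0.404 0.864 -4.507
vertex 0.299 0.696 -3.061
endloop
endfacet
facet normal -0.353 -0.231 -0.907
outer loop
vertex -0.404 0.864 -4.507
vertex -0.239 0.344 -4.439
vertex -0.723 0.57 -4.308
endloop
endfacet
facet normal -0.513 0.788 0.341
outer loop
vertex -0.404 0.864 -4.507
vertex -0.723 0.57 -4.308
vertex 0.299 0.696 -3.061
endloop
endfacet
facet normal -0.354 -0.232 -0.906
outer loop
vertex -0.723 0.57 -4.308
vertex -0.239 0.344 -4.439
vertex -0.677 0.106 -4.207
endloop
endfacet
facet normal -0.775 0.060 0.629
outer loop
vertex -0.723 0.57 -4.308
vertex -0.677 0.106 -4.207
vertex 0.299 0.696 -3.061
endloop
endfacet
facet normal -0.354 -0.232 -0.906
outer loop
vertex -0.677 0.106 -4.207
vertex -0.239 0.344 -4.439
vertex -0.301 -0.179 -4.281
endloop
endfacet
facet normal -0.371 -0.659 0.655
outer loop
vertex -0.677 0.106 -4.207
vertex -0.301 -0.179 -4.281
vertex 0.299 0.696 -3.061
endloop
endfacet
facet normal -0.352 -0.232 -0.907
outer loop
vertex -0.301 -0.179 -4.281
vertex -0.239 0.344 -4.439
vertex 0.122 -0.07 -4.473
endloop
endfacet
facet normal 0.395 -0.828 0.399
outer loop
vertex -0.301 -0.179 -4.281
vertex 0.122 -0.07 -4.473
vertex 0.299 0.696 -3.061
endloop
endfacet
facet normal -0.468 -0.418 0.778
outer loop
vertex 2.735 0.932 2.225
vertex 2.79 2.044 2.856
vertex 0.891 1.484 1.412
endloop
endfacet
facet normal -0.043 -0.869 -0.493
outer loop
vertex 1.51 2.036 0.384
vertex 2.735 0.932 2.225
vertex 0.891 1.484 1.412
endloop
endfacet
facet normal -0.469 -0.417 0.778
outer loop
vertex 0.891 1.484 1.412
vertex 2.79 2.044 2.856
vertex 0.946 2.597 2.042
endloop
endfacet
facet normal -0.882 0.264 -0.390
outer loop
vertex 0.946 2.597 2.042
vertex 1.51 2.036 0.384
vertex 0.891 1.484 1.412
endloop
endfacet
facet normal 0.882 -0.265 0.389
outer loop
vertex 2.735 0.932 2.225
vertex 3.409 2.596 1.828
vertex 2.79 2.044 2.856
endloop
endfacet
facet normal -0.043 -0.869 -0.492
outer loop
vertex 3.354 1.483 1.198
vertex 2.735 0.932 2.225
vertex 1.51 2.036 0.384
endloop
endfacet
facet normal 0.882 -0.264 0.390
outer loop
vertex 3.354 1.483 1.198
vertex 3.409 2.596 1.828
vertex 2.735 0.932 2.225
endloop
endfacet
facet normal 0.043 0.869 0.493
outer loop
vertex 2.79 2.044 2.856
vertex 3.409 2.596 1.828
vertex 0.946 2.597 2.042
endloop
endfacet
facet normal -0.882 0.265 -0.390
outer loop
vertex 1.565 3.148 1.015
vertex 1.51 2.036 0.384
vertex 0.946 2.597 2.042
endloop
endfacet
facet normal 0.043 0.869 0.492
outer loop
vertex 0.946 2.597 2.042
vertex 3.409 2.596 1.828
vertex 1.565 3.148 1.015
endloop
endfacet
facet normal 0.469 0.418 -0.778
outer loop
vertex 1.565 3.148 1.015
vertex 3.354 1.483 1.198
vertex 1.51 2.036 0.384
endloop
endfacet
facet normal 0.468 0.418 -0.779
outer loop
vertex 3.409 2.596 1.828
vertex 3.354 1.483 1.198
vertex 1.565 3.148 1.015
endloop
endfacet

endsolid


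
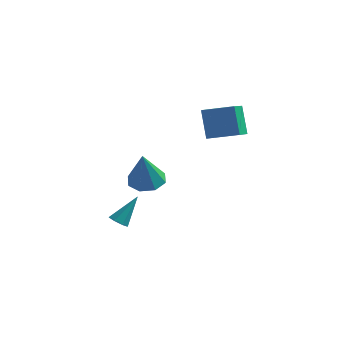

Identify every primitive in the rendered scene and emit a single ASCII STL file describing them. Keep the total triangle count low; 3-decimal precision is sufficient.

solid 
facet normal -0.305 0.450 0.839
outer loop
vertex 0.568 3.407 3.035
vertex 2.006 3.639 3.433
vertex 0.555 4.648 2.364
endloop
endfacet
facet normal -0.952 -0.153 -0.264
outer loop
vertex 1.034 3.941 1.047
vertex 0.568 3.407 3.035
vertex 0.555 4.648 2.364
endloop
endfacet
facet normal -0.305 0.450 0.839
outer loop
vertex 0.555 4.648 2.364
vertex 2.006 3.639 3.433
vertex 1.993 4.879 2.763
endloop
endfacet
facet normal -0.009 0.880 -0.476
outer loop
vertex 1.993 4.879 2.763
vertex 1.034 3.941 1.047
vertex 0.555 4.648 2.364
endloop
endfacet
facet normal 0.010 -0.879 0.476
outer loop
vertex 0.568 3.407 3.035
vertex 2.485 2.932 2.116
vertex 2.006 3.639 3.433
endloop
endfacet
facet normal -0.952 -0.153 -0.264
outer loop
vertex 1.047 2.701 1.717
vertex 0.568 3.407 3.035
vertex 1.034 3.941 1.047
endloop
endfacet
facet normal 0.010 -0.880 0.475
outer loop
vertex 1.047 2.701 1.717
vertex 2.485 2.932 2.116
vertex 0.568 3.407 3.035
endloop
endfacet
facet normal 0.952 0.153 0.264
outer loop
vertex 2.006 3.639 3.433
vertex 2.485 2.932 2.116
vertex 1.993 4.879 2.763
endloop
endfacet
facet normal -0.010 0.880 -0.475
outer loop
vertex 2.472 4.173 1.445
vertex 1.034 3.941 1.047
vertex 1.993 4.879 2.763
endloop
endfacet
facet normal 0.952 0.153 0.264
outer loop
vertex 1.993 4.879 2.763
vertex 2.485 2.932 2.116
vertex 2.472 4.173 1.445
endloop
endfacet
facet normal 0.305 -0.450 -0.839
outer loop
vertex 2.472 4.173 1.445
vertex 1.047 2.701 1.717
vertex 1.034 3.941 1.047
endloop
endfacet
facet normal 0.305 -0.450 -0.839
outer loop
vertex 2.485 2.932 2.116
vertex 1.047 2.701 1.717
vertex 2.472 4.173 1.445
endloop
endfacet
facet normal 0.007 0.255 -0.967
outer loop
vertex -0.494 0.352 -0.477
vertex -1.104 0.967 -0.319
vertex -0.224 0.948 -0.318
endloop
endfacet
facet normal 0.837 -0.459 0.299
outer loop
vertex -0.494 0.352 -0.477
vertex -0.224 0.948 -0.318
vertex -1.116 0.493 1.479
endloop
endfacet
facet normal 0.007 0.254 -0.967
outer loop
vertex -0.224 0.948 -0.318
vertex -1.104 0.967 -0.319
vertex -0.469 1.555 -0.16
endloop
endfacet
facet normal 0.851 0.219 0.478
outer loop
vertex -0.224 0.948 -0.318
vertex -0.469 1.555 -0.16
vertex -1.116 0.493 1.479
endloop
endfacet
facet normal 0.006 0.255 -0.967
outer loop
vertex -0.469 1.555 -0.16
vertex -1.104 0.967 -0.319
vertex -1.086 1.817 -0.095
endloop
endfacet
facet normal 0.365 0.709 0.603
outer loop
vertex -0.469 1.555 -0.16
vertex -1.086 1.817 -0.095
vertex -1.116 0.493 1.479
endloop
endfacet
facet normal 0.008 0.255 -0.967
outer loop
vertex -1.086 1.817 -0.095
vertex -1.104 0.967 -0.319
vertex -1.713 1.582 -0.162
endloop
endfacet
facet normal -0.336 0.724 0.603
outer loop
vertex -1.086 1.817 -0.095
vertex -1.713 1.582 -0.162
vertex -1.116 0.493 1.479
endloop
endfacet
facet normal 0.008 0.254 -0.967
outer loop
vertex -1.713 1.582 -0.162
vertex -1.104 0.967 -0.319
vertex -1.983 0.986 -0.321
endloop
endfacet
facet normal -0.842 0.255 0.475
outer loop
vertex -1.713 1.582 -0.162
vertex -1.983 0.986 -0.321
vertex -1.116 0.493 1.479
endloop
endfacet
facet normal 0.008 0.254 -0.967
outer loop
vertex -1.983 0.986 -0.321
vertex -1.104 0.967 -0.319
vertex -1.739 0.378 -0.479
endloop
endfacet
facet normal -0.857 -0.421 0.297
outer loop
vertex -1.983 0.986 -0.321
vertex -1.739 0.378 -0.479
vertex -1.116 0.493 1.479
endloop
endfacet
facet normal 0.008 0.254 -0.967
outer loop
vertex -1.739 0.378 -0.479
vertex -1.104 0.967 -0.319
vertex -1.122 0.116 -0.543
endloop
endfacet
facet normal -0.370 -0.913 0.171
outer loop
vertex -1.739 0.378 -0.479
vertex -1.122 0.116 -0.543
vertex -1.116 0.493 1.479
endloop
endfacet
facet normal 0.006 0.254 -0.967
outer loop
vertex -1.122 0.116 -0.543
vertex -1.104 0.967 -0.319
vertex -0.494 0.352 -0.477
endloop
endfacet
facet normal 0.331 -0.928 0.172
outer loop
vertex -1.122 0.116 -0.543
vertex -0.494 0.352 -0.477
vertex -1.116 0.493 1.479
endloop
endfacet
facet normal -0.366 -0.561 -0.743
outer loop
vertex -2.243 0.92 -3.528
vertex -2.59 1.28 -3.629
vertex -2.12 1.228 -3.821
endloop
endfacet
facet normal 0.954 -0.281 0.105
outer loop
vertex -2.243 0.92 -3.528
vertex -2.12 1.228 -3.821
vertex -1.99 2.2 -2.411
endloop
endfacet
facet normal -0.366 -0.560 -0.743
outer loop
vertex -2.12 1.228 -3.821
vertex -2.59 1.28 -3.629
vertex -2.35 1.576 -3.97
endloop
endfacet
facet normal 0.842 0.404 -0.356
outer loop
vertex -2.12 1.228 -3.821
vertex -2.35 1.576 -3.97
vertex -1.99 2.2 -2.411
endloop
endfacet
facet normal -0.366 -0.560 -0.743
outer loop
vertex -2.35 1.576 -3.97
vertex -2.59 1.28 -3.629
vertex -2.761 1.701 -3.862
endloop
endfacet
facet normal 0.169 0.901 -0.400
outer loop
vertex -2.35 1.576 -3.97
vertex -2.761 1.701 -3.862
vertex -1.99 2.2 -2.411
endloop
endfacet
facet normal -0.365 -0.560 -0.744
outer loop
vertex -2.761 1.701 -3.862
vertex -2.59 1.28 -3.629
vertex -3.043 1.509 -3.579
endloop
endfacet
facet normal -0.556 0.831 0.010
outer loop
vertex -2.761 1.701 -3.862
vertex -3.043 1.509 -3.579
vertex -1.99 2.2 -2.411
endloop
endfacet
facet normal -0.366 -0.561 -0.742
outer loop
vertex -3.043 1.509 -3.579
vertex -2.59 1.28 -3.629
vertex -2.983 1.146 -3.334
endloop
endfacet
facet normal -0.788 0.250 0.563
outer loop
vertex -3.043 1.509 -3.579
vertex -2.983 1.146 -3.334
vertex -1.99 2.2 -2.411
endloop
endfacet
facet normal -0.367 -0.559 -0.743
outer loop
vertex -2.983 1.146 -3.334
vertex -2.59 1.28 -3.629
vertex -2.627 0.883 -3.312
endloop
endfacet
facet normal -0.352 -0.406 0.843
outer loop
vertex -2.983 1.146 -3.334
vertex -2.627 0.883 -3.312
vertex -1.99 2.2 -2.411
endloop
endfacet
facet normal -0.365 -0.560 -0.744
outer loop
vertex -2.627 0.883 -3.312
vertex -2.59 1.28 -3.629
vertex -2.243 0.92 -3.528
endloop
endfacet
facet normal 0.422 -0.642 0.640
outer loop
vertex -2.627 0.883 -3.312
vertex -2.243 0.92 -3.528
vertex -1.99 2.2 -2.411
endloop
endfacet

endsolid


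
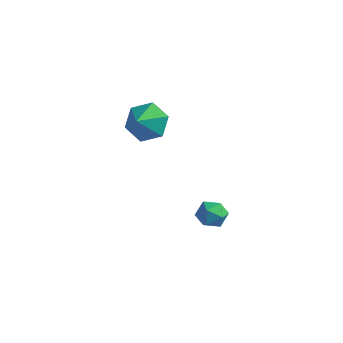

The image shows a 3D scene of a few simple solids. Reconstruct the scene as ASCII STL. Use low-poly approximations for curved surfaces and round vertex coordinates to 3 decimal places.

solid 
facet normal -0.108 0.807 -0.581
outer loop
vertex -2.954 1.504 2.777
vertex -3.94 1.668 3.188
vertex -3.078 2.12 3.656
endloop
endfacet
facet normal 0.825 -0.402 0.398
outer loop
vertex -2.954 1.504 2.777
vertex -3.078 2.12 3.656
vertex -3.82 0.772 3.832
endloop
endfacet
facet normal -0.108 0.807 -0.581
outer loop
vertex -3.078 2.12 3.656
vertex -3.94 1.668 3.188
vertex -4.063 2.284 4.066
endloop
endfacet
facet normal 0.371 -0.083 0.925
outer loop
vertex -3.078 2.12 3.656
vertex -4.063 2.284 4.066
vertex -3.82 0.772 3.832
endloop
endfacet
facet normal -0.108 0.807 -0.581
outer loop
vertex -4.063 2.284 4.066
vertex -3.94 1.668 3.188
vertex -4.925 1.832 3.598
endloop
endfacet
facet normal -0.384 -0.201 0.901
outer loop
vertex -4.063 2.284 4.066
vertex -4.925 1.832 3.598
vertex -3.82 0.772 3.832
endloop
endfacet
facet normal -0.108 0.807 -0.581
outer loop
vertex -4.925 1.832 3.598
vertex -3.94 1.668 3.188
vertex -4.802 1.216 2.72
endloop
endfacet
facet normal -0.686 -0.637 0.351
outer loop
vertex -4.925 1.832 3.598
vertex -4.802 1.216 2.72
vertex -3.82 0.772 3.832
endloop
endfacet
facet normal -0.108 0.807 -0.581
outer loop
vertex -4.802 1.216 2.72
vertex -3.94 1.668 3.188
vertex -3.817 1.052 2.309
endloop
endfacet
facet normal -0.233 -0.956 -0.176
outer loop
vertex -4.802 1.216 2.72
vertex -3.817 1.052 2.309
vertex -3.82 0.772 3.832
endloop
endfacet
facet normal -0.108 0.807 -0.581
outer loop
vertex -3.817 1.052 2.309
vertex -3.94 1.668 3.188
vertex -2.954 1.504 2.777
endloop
endfacet
facet normal 0.522 -0.839 -0.153
outer loop
vertex -3.817 1.052 2.309
vertex -2.954 1.504 2.777
vertex -3.82 0.772 3.832
endloop
endfacet
facet normal -0.541 0.747 -0.387
outer loop
vertex -1.31 3.374 -3.317
vertex -1.979 3.084 -2.941
vertex -1.499 3.629 -2.561
endloop
endfacet
facet normal 0.135 0.949 -0.286
outer loop
vertex -1.31 3.374 -3.317
vertex -1.499 3.629 -2.561
vertex -0.72 3.46 -2.754
endloop
endfacet
facet normal 0.555 0.508 -0.659
outer loop
vertex -1.31 3.374 -3.317
vertex -0.72 3.46 -2.754
vertex -0.719 2.81 -3.254
endloop
endfacet
facet normal 0.138 0.034 -0.990
outer loop
vertex -1.31 3.374 -3.317
vertex -0.719 2.81 -3.254
vertex -1.497 2.578 -3.37
endloop
endfacet
facet normal -0.540 0.182 -0.822
outer loop
vertex -1.31 3.374 -3.317
vertex -1.497 2.578 -3.37
vertex -1.979 3.084 -2.941
endloop
endfacet
facet normal 0.289 0.867 0.406
outer loop
vertex -0.72 3.46 -2.754
vertex -1.499 3.629 -2.561
vertex -1.023 3.222 -2.03
endloop
endfacet
facet normal -0.806 0.539 0.244
outer loop
vertex -1.499 3.629 -2.561
vertex -1.979 3.084 -2.941
vertex -1.801 2.99 -2.146
endloop
endfacet
facet normal -0.804 -0.376 -0.460
outer loop
vertex -1.979 3.084 -2.941
vertex -1.497 2.578 -3.37
vertex -1.8 2.34 -2.646
endloop
endfacet
facet normal 0.292 -0.614 -0.733
outer loop
vertex -1.497 2.578 -3.37
vertex -0.719 2.81 -3.254
vertex -1.021 2.171 -2.839
endloop
endfacet
facet normal 0.968 0.154 -0.198
outer loop
vertex -0.719 2.81 -3.254
vertex -0.72 3.46 -2.754
vertex -0.541 2.716 -2.459
endloop
endfacet
facet normal -0.138 -0.034 0.990
outer loop
vertex -1.21 2.426 -2.083
vertex -1.023 3.222 -2.03
vertex -1.801 2.99 -2.146
endloop
endfacet
facet normal -0.555 -0.508 0.659
outer loop
vertex -1.21 2.426 -2.083
vertex -1.801 2.99 -2.146
vertex -1.8 2.34 -2.646
endloop
endfacet
facet normal -0.135 -0.949 0.286
outer loop
vertex -1.21 2.426 -2.083
vertex -1.8 2.34 -2.646
vertex -1.021 2.171 -2.839
endloop
endfacet
facet normal 0.541 -0.747 0.387
outer loop
vertex -1.21 2.426 -2.083
vertex -1.021 2.171 -2.839
vertex -0.541 2.716 -2.459
endloop
endfacet
facet normal 0.540 -0.182 0.822
outer loop
vertex -1.21 2.426 -2.083
vertex -0.541 2.716 -2.459
vertex -1.023 3.222 -2.03
endloop
endfacet
facet normal -0.292 0.614 0.733
outer loop
vertex -1.801 2.99 -2.146
vertex -1.023 3.222 -2.03
vertex -1.499 3.629 -2.561
endloop
endfacet
facet normal -0.968 -0.154 0.198
outer loop
vertex -1.8 2.34 -2.646
vertex -1.801 2.99 -2.146
vertex -1.979 3.084 -2.941
endloop
endfacet
facet normal -0.289 -0.867 -0.406
outer loop
vertex -1.021 2.171 -2.839
vertex -1.8 2.34 -2.646
vertex -1.497 2.578 -3.37
endloop
endfacet
facet normal 0.806 -0.539 -0.244
outer loop
vertex -0.541 2.716 -2.459
vertex -1.021 2.171 -2.839
vertex -0.719 2.81 -3.254
endloop
endfacet
facet normal 0.804 0.376 0.460
outer loop
vertex -1.023 3.222 -2.03
vertex -0.541 2.716 -2.459
vertex -0.72 3.46 -2.754
endloop
endfacet

endsolid
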